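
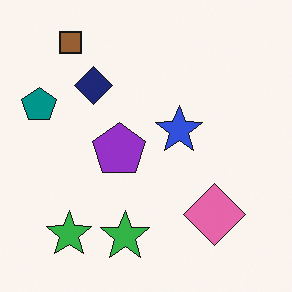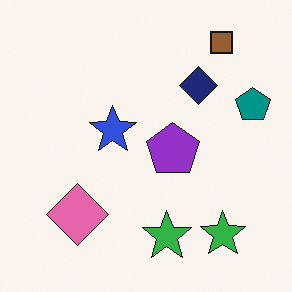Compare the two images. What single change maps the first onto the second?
The second image is the first flipped horizontally (left ↔ right).

The teal pentagon is in the left of the first image and the right of the second — shapes on opposite sides of the vertical midline have swapped in a mirror flip.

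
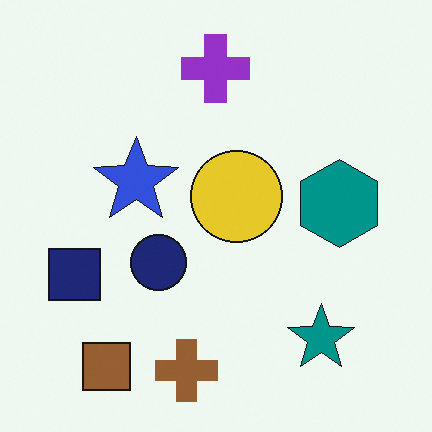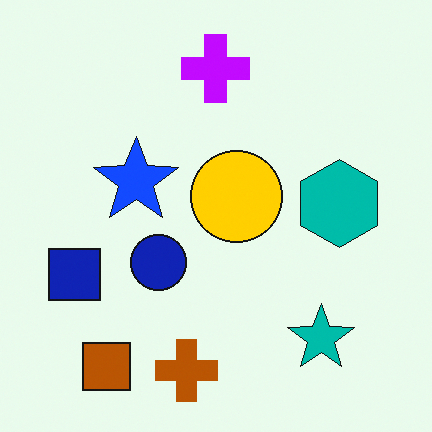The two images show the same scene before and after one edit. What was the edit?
The image was made much more vivid (saturation change).

All colors are more vivid — a global saturation change.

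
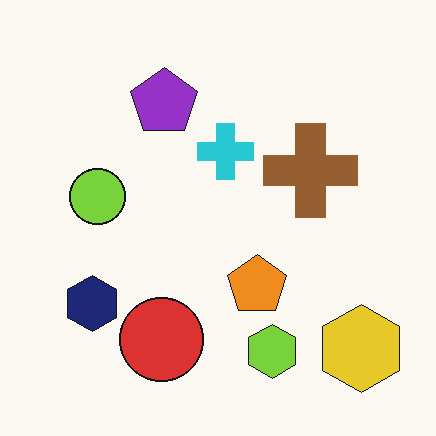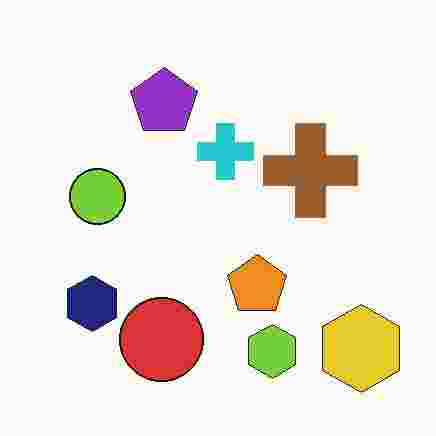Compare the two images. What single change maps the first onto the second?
The transformation is: heavily JPEG-compressed with obvious blocking artifacts.

Blocky 8×8 compression artifacts appear around shape edges and the flat background shows ringing — characteristic JPEG degradation.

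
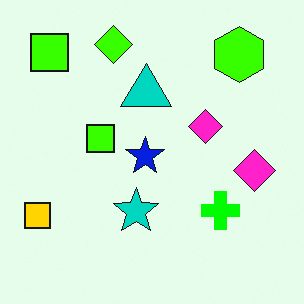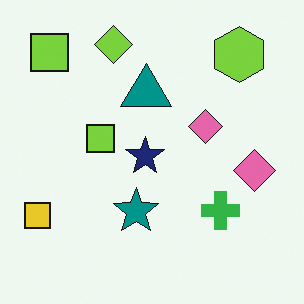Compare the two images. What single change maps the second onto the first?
The image was heavily oversaturated.

All colors are more vivid — a global saturation change.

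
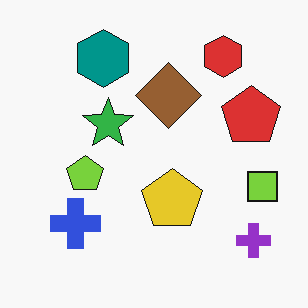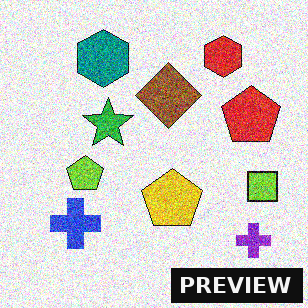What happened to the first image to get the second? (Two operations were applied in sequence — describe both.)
The second image is the first degraded with a thick layer of grain, then watermarked with the text "PREVIEW" in the lower-right corner.

Random speckle covers the whole image, including the flat background. A dark label reading "PREVIEW" appears in the lower-right corner.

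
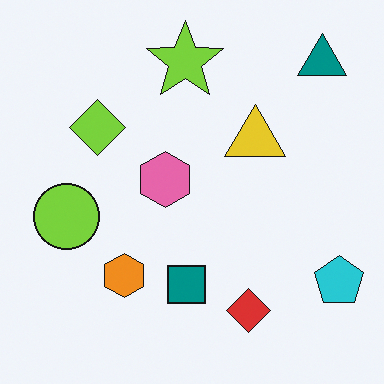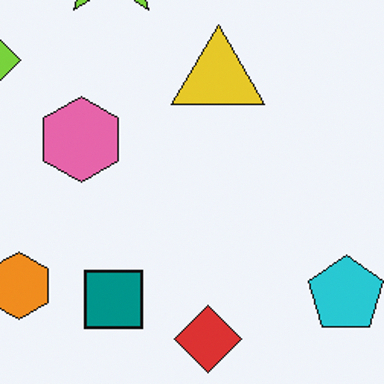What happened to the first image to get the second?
The transformation is: cropped to a modestly smaller region and rescaled.

The visible shapes are larger and the field of view is narrower; shapes near the original edges may be partly or wholly outside the frame — a crop-and-rescale.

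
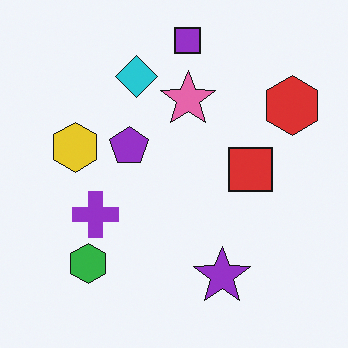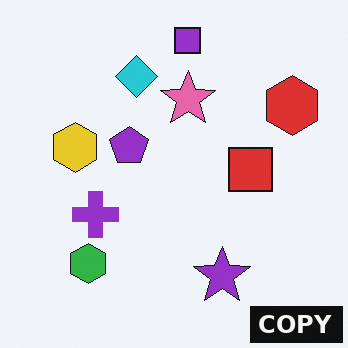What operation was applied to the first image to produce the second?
It was watermarked with the text "COPY" in the lower-right corner.

A dark label reading "COPY" appears in the lower-right corner.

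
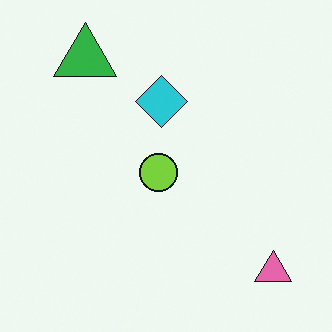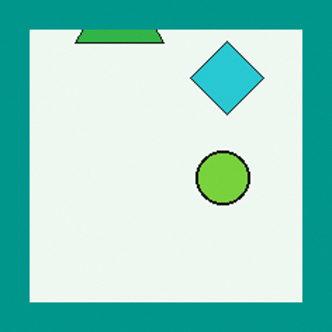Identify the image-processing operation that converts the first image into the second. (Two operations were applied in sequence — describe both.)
Cropped to a noticeably smaller region and rescaled, then framed with a teal border.

The visible shapes are larger and the field of view is narrower; shapes near the original edges may be partly or wholly outside the frame — a crop-and-rescale. A solid teal frame runs around the edge of the second image, with the content slightly shrunk inside it.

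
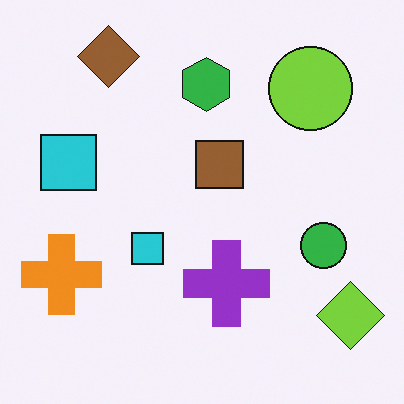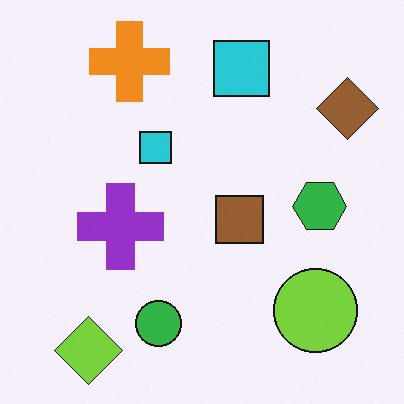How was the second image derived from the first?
This is the original image rotated 90° clockwise.

The lime diamond sits in the bottom-right of the first image and the bottom-left of the second — consistent with a whole-image 90° clockwise rotation.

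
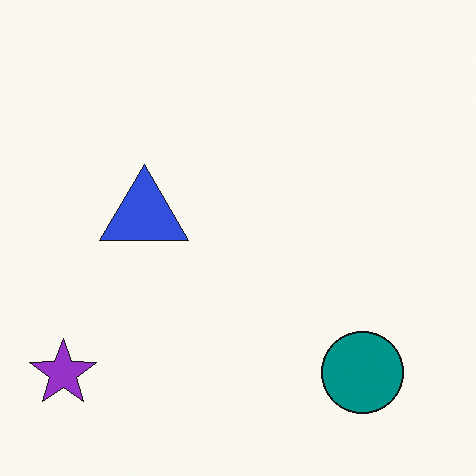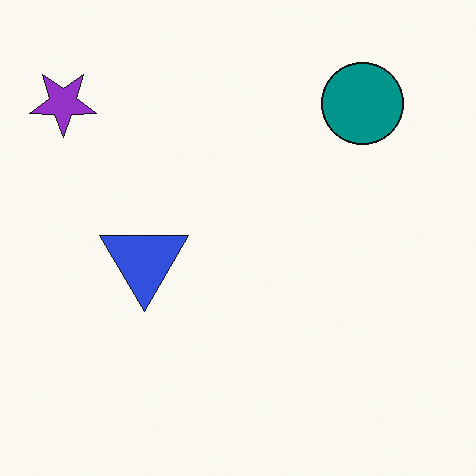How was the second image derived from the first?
The image was flipped vertically (top ↔ bottom).

The purple star is in the bottom-left of the first image and the top-left of the second — shapes on opposite sides of the horizontal midline have swapped in a mirror flip.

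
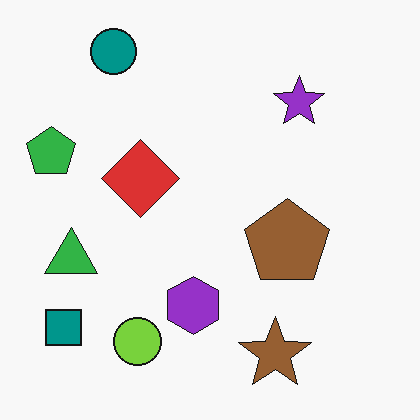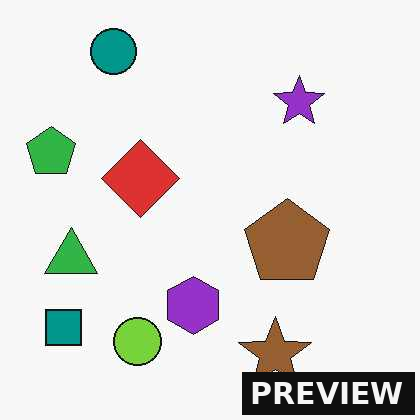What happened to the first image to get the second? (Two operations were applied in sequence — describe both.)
The transformation is: JPEG-compressed with visible artifacts, then watermarked with the text "PREVIEW" in the lower-right corner.

Blocky 8×8 compression artifacts appear around shape edges and the flat background shows ringing — characteristic JPEG degradation. A dark label reading "PREVIEW" appears in the lower-right corner.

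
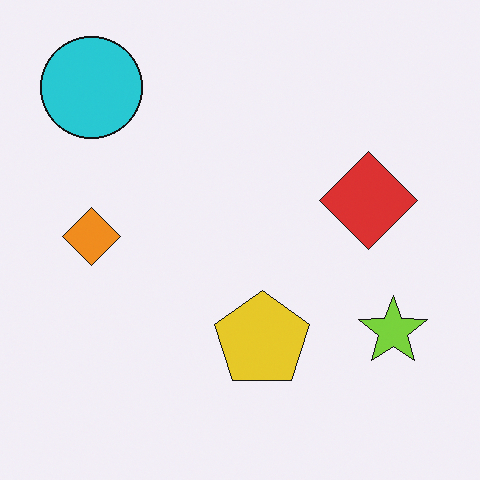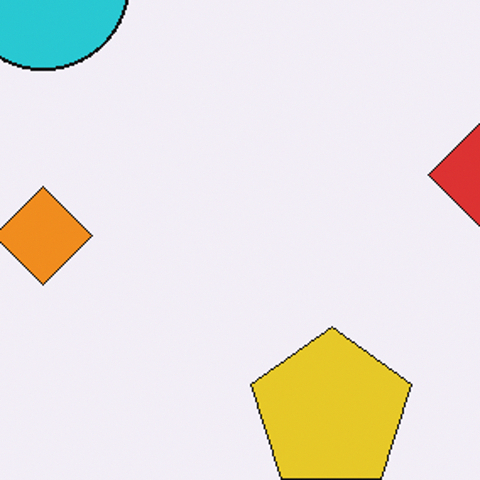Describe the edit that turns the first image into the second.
This is the original image cropped to a noticeably smaller region and rescaled.

The visible shapes are larger and the field of view is narrower; shapes near the original edges may be partly or wholly outside the frame — a crop-and-rescale.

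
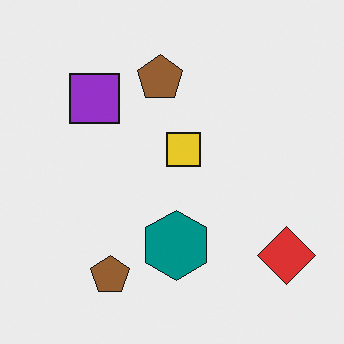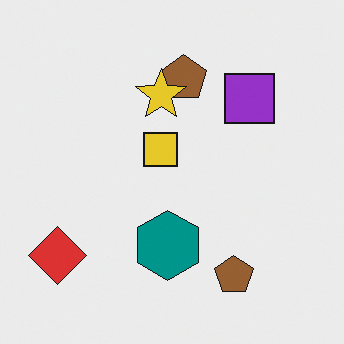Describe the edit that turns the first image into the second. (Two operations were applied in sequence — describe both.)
The second image is the first flipped horizontally (left ↔ right), then overlaid with an additional yellow star.

The red diamond is in the bottom-right of the first image and the bottom-left of the second — shapes on opposite sides of the vertical midline have swapped in a mirror flip. A yellow star appears in the second image that is absent from the first.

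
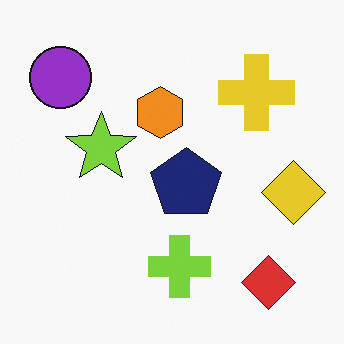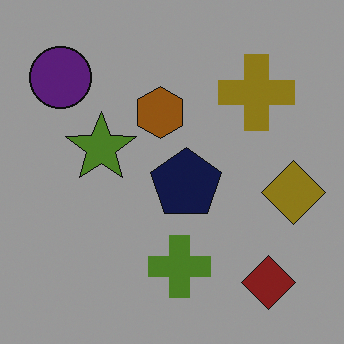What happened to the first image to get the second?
The transformation is: darkened a lot.

Every pixel — background and shapes alike — is uniformly darkened.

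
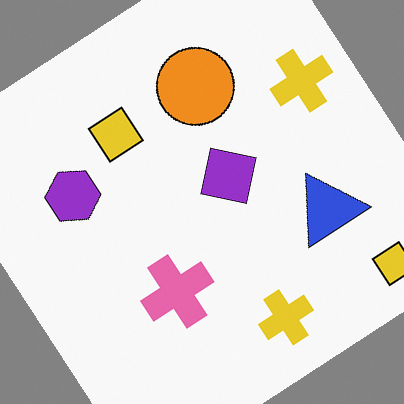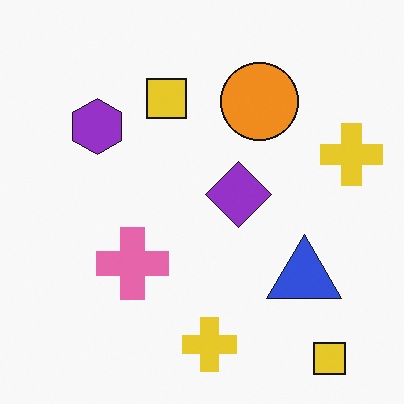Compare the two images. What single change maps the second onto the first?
This is the original image rotated counter-clockwise by a large amount — several tens of degrees.

Every shape is tilted by the same angle and the image corners show triangular fill wedges — a whole-image rotation by a non-right angle.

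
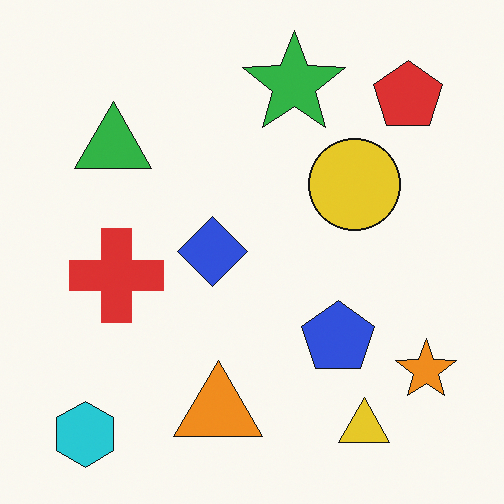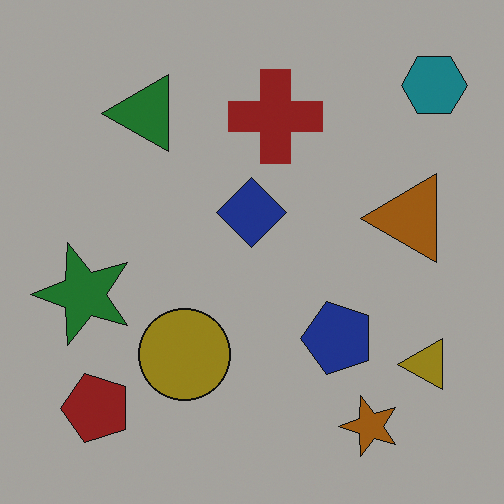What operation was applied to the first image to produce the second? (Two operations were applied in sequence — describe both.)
The second image is the first noticeably darkened, then transposed (reflected across the top-left ↔ bottom-right diagonal).

Every pixel — background and shapes alike — is uniformly darkened. Shapes have swapped their row and column positions — what was in the top-right is now in the bottom-left — a diagonal reflection.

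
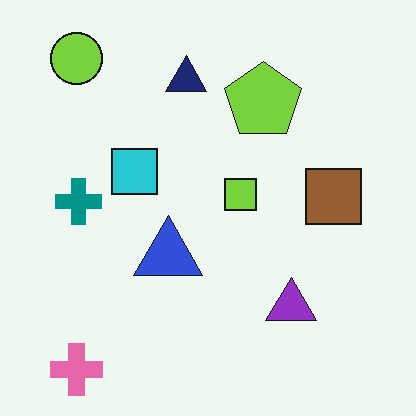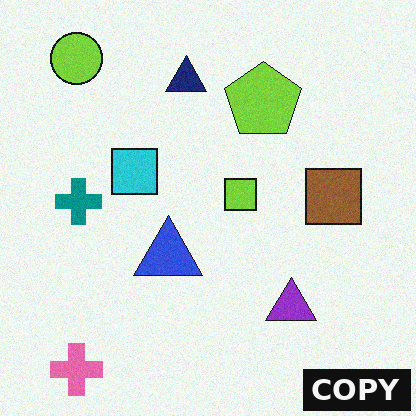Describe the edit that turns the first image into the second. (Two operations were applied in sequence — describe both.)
Degraded with light additive noise, then watermarked with the text "COPY" in the lower-right corner.

Random speckle covers the whole image, including the flat background. A dark label reading "COPY" appears in the lower-right corner.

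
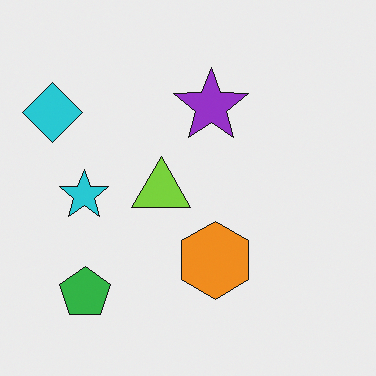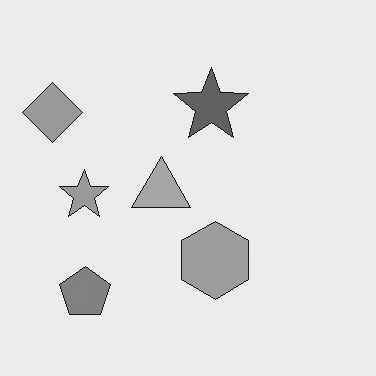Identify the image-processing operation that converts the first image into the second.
The image was converted to grayscale.

All color is removed — every shape is now a shade of grey.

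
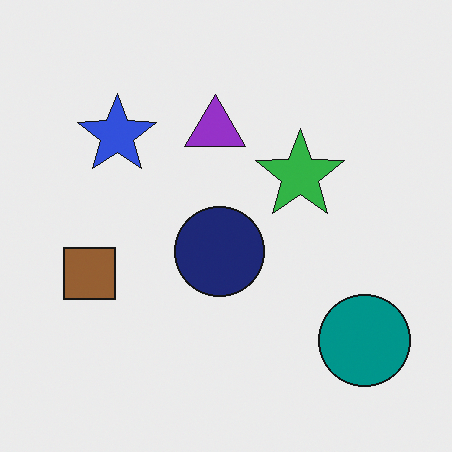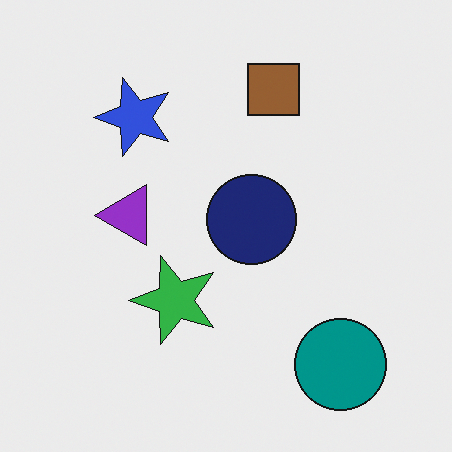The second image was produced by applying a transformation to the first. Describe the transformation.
The transformation is: transposed (reflected across the top-left ↔ bottom-right diagonal).

Shapes have swapped their row and column positions — what was in the top-right is now in the bottom-left — a diagonal reflection.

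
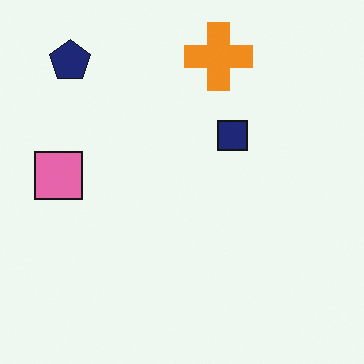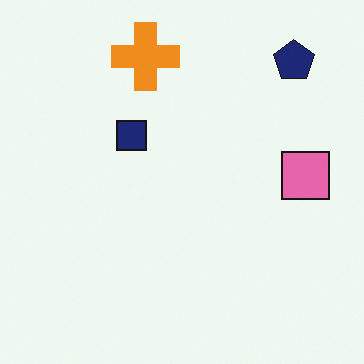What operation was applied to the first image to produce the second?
Flipped horizontally (left ↔ right).

The pink square is in the left of the first image and the right of the second — shapes on opposite sides of the vertical midline have swapped in a mirror flip.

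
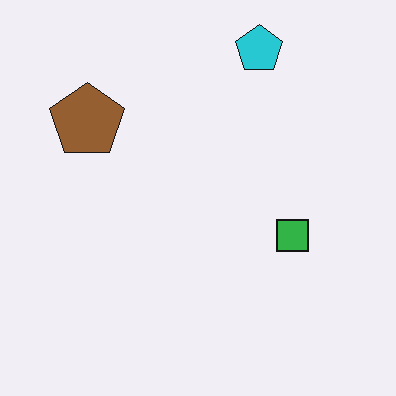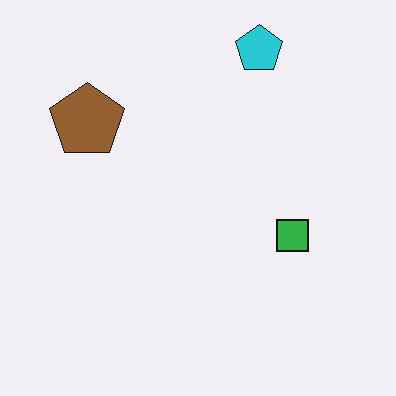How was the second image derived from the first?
This is the original image JPEG-compressed with visible artifacts.

Blocky 8×8 compression artifacts appear around shape edges and the flat background shows ringing — characteristic JPEG degradation.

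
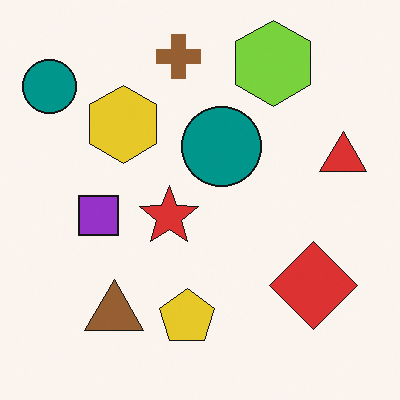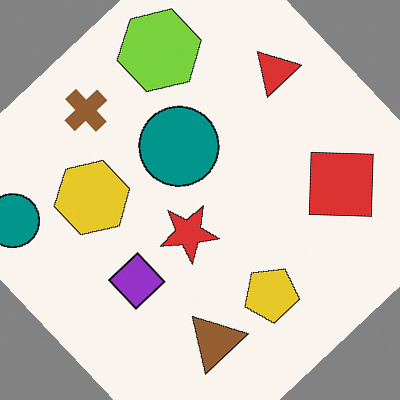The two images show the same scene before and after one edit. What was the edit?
The image was rotated counter-clockwise by a large amount — several tens of degrees.

Every shape is tilted by the same angle and the image corners show triangular fill wedges — a whole-image rotation by a non-right angle.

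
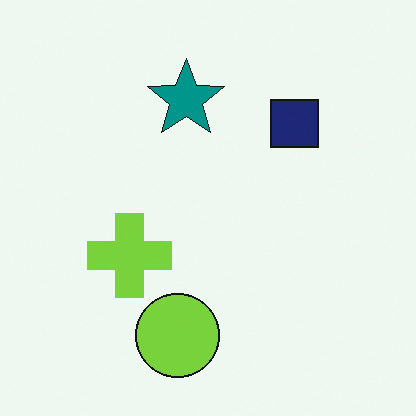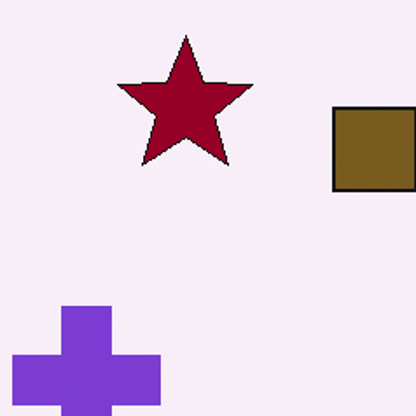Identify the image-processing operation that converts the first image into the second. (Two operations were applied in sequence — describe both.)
The second image is the first hue-shifted through roughly half the color wheel, then cropped to a noticeably smaller region and rescaled.

Every shape's color has rotated by the same amount around the hue wheel — a uniform hue shift. The visible shapes are larger and the field of view is narrower; shapes near the original edges may be partly or wholly outside the frame — a crop-and-rescale.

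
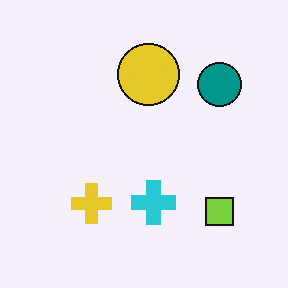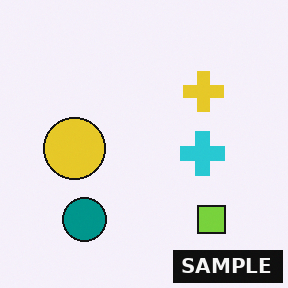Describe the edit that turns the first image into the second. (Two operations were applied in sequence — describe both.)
Transposed (reflected across the top-left ↔ bottom-right diagonal), then watermarked with the text "SAMPLE" in the lower-right corner.

Shapes have swapped their row and column positions — what was in the top-right is now in the bottom-left — a diagonal reflection. A dark label reading "SAMPLE" appears in the lower-right corner.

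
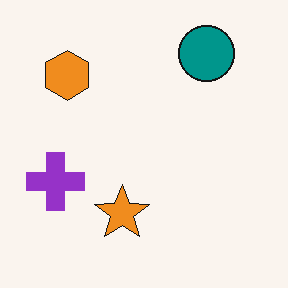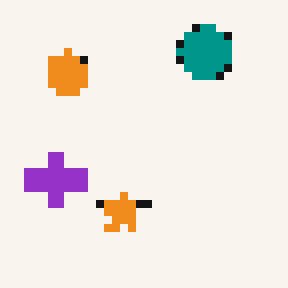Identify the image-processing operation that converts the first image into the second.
Pixelated into visible square blocks.

Shapes are reduced to large square blocks; fine edges and outlines are lost — a downscale-then-upscale (mosaic) effect.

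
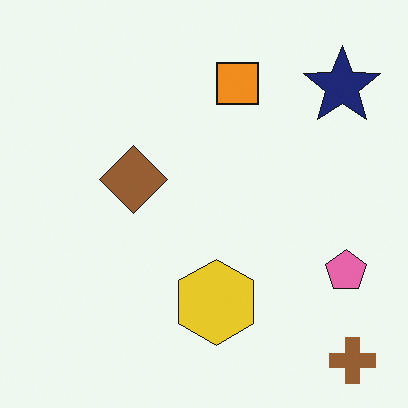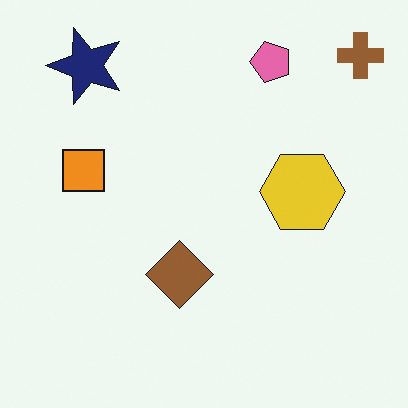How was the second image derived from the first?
This is the original image rotated 90° counter-clockwise.

The brown cross sits in the bottom-right of the first image and the top-right of the second — consistent with a whole-image 90° counter-clockwise rotation.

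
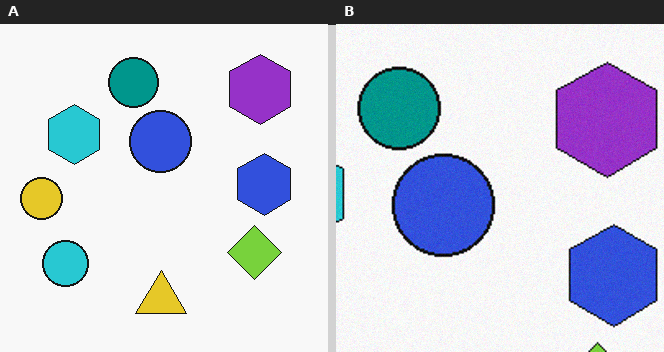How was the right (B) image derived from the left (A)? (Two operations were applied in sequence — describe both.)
The transformation is: cropped to a noticeably smaller region and rescaled, then degraded with a light layer of grain.

The visible shapes are larger and the field of view is narrower; shapes near the original edges may be partly or wholly outside the frame — a crop-and-rescale. Random speckle covers the whole image, including the flat background.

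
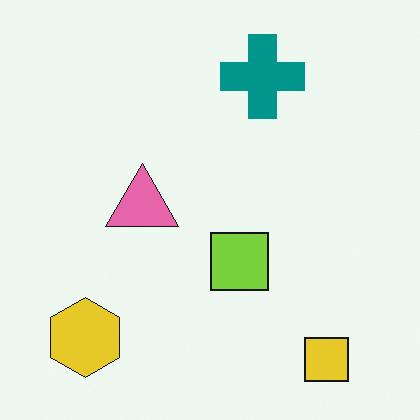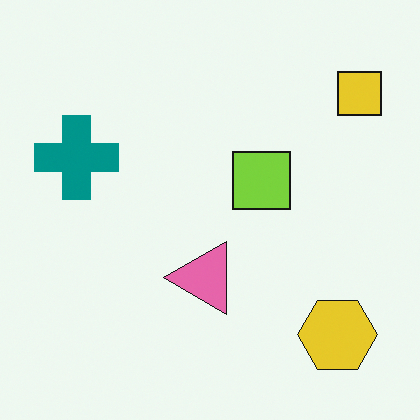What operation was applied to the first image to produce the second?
This is the original image rotated 90° counter-clockwise.

The yellow square sits in the bottom-right of the first image and the top-right of the second — consistent with a whole-image 90° counter-clockwise rotation.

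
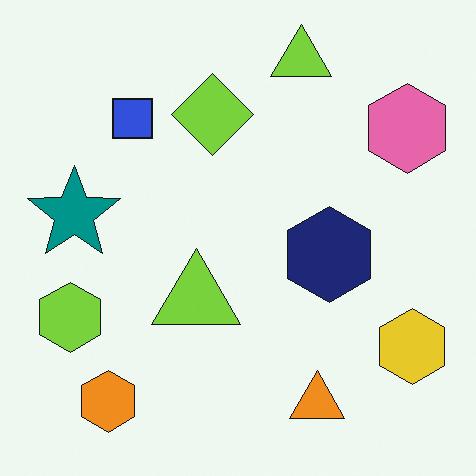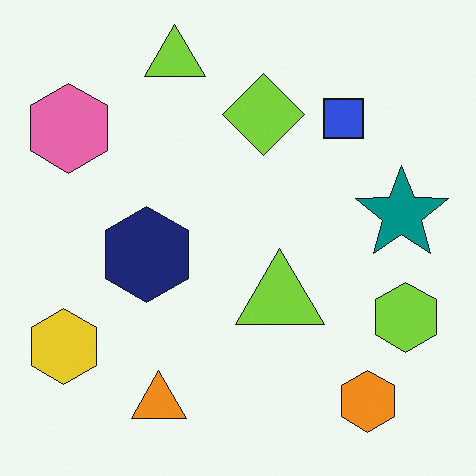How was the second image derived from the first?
The image was flipped horizontally (left ↔ right).

The yellow hexagon is in the bottom-right of the first image and the bottom-left of the second — shapes on opposite sides of the vertical midline have swapped in a mirror flip.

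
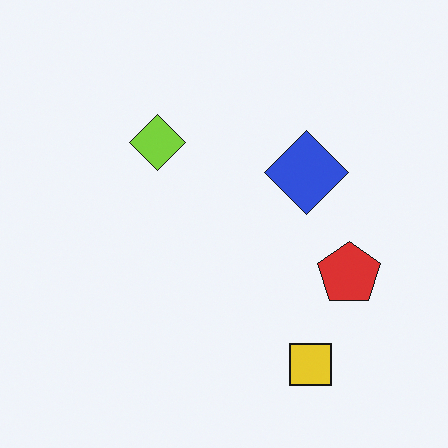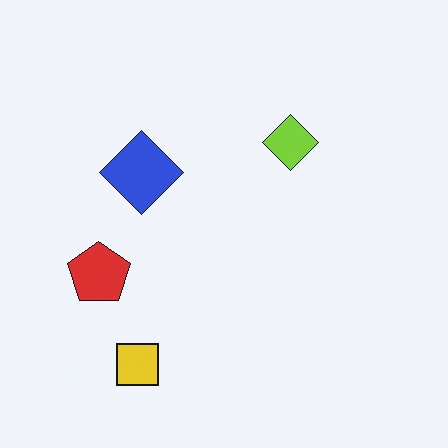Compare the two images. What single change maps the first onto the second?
The image was flipped horizontally (left ↔ right).

The red pentagon is in the right of the first image and the left of the second — shapes on opposite sides of the vertical midline have swapped in a mirror flip.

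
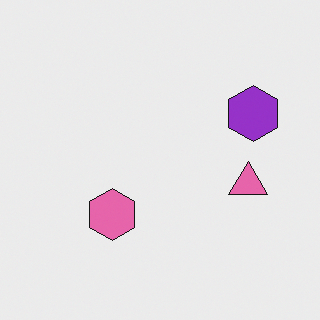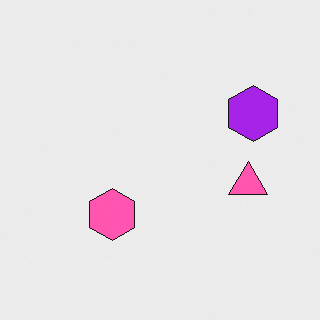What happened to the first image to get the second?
The image was slightly oversaturated.

All colors are more vivid — a global saturation change.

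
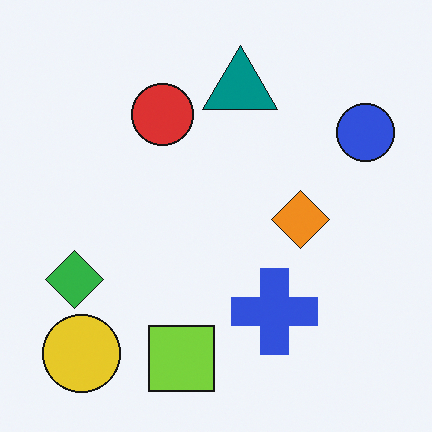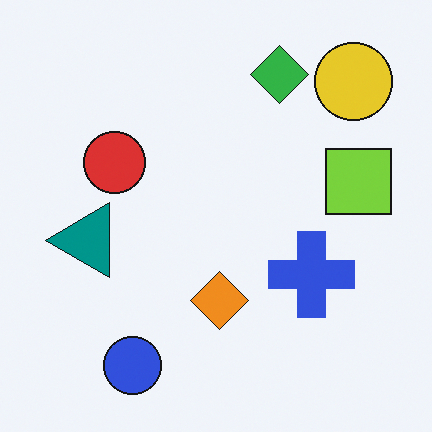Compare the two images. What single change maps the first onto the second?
Transposed (reflected across the top-left ↔ bottom-right diagonal).

Shapes have swapped their row and column positions — what was in the top-right is now in the bottom-left — a diagonal reflection.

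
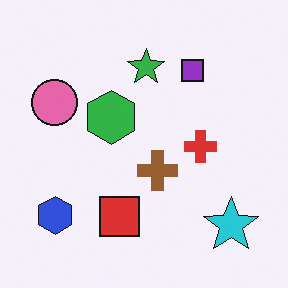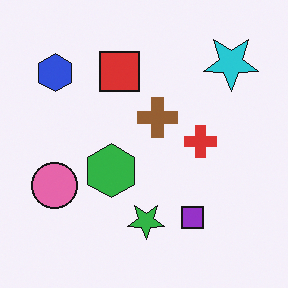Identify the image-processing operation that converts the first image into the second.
The transformation is: flipped vertically (top ↔ bottom).

The cyan star is in the bottom-right of the first image and the top-right of the second — shapes on opposite sides of the horizontal midline have swapped in a mirror flip.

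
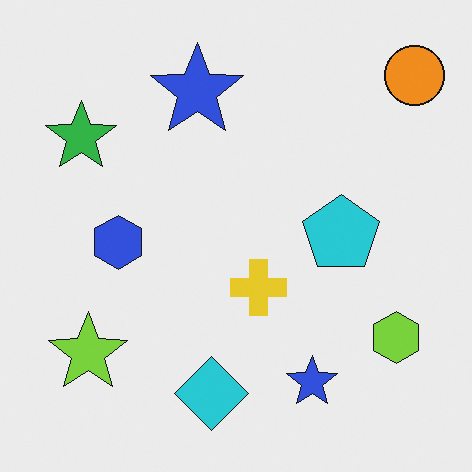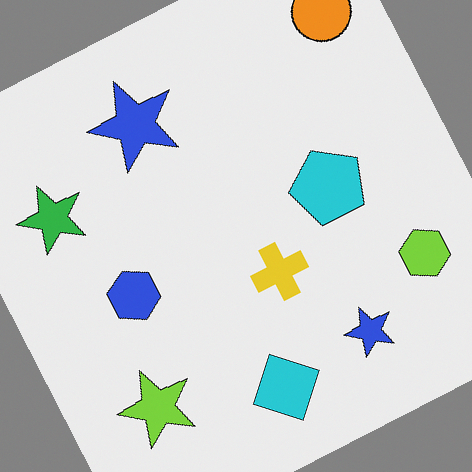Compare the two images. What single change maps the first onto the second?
The second image is the first rotated counter-clockwise by a clearly visible amount.

Every shape is tilted by the same angle and the image corners show triangular fill wedges — a whole-image rotation by a non-right angle.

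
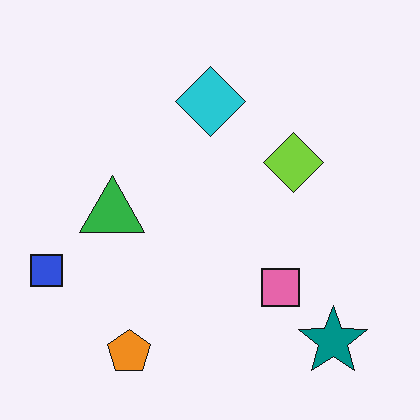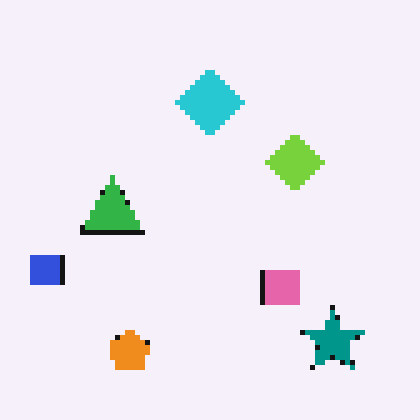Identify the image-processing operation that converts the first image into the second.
The image was mildly pixelated.

Shapes are reduced to large square blocks; fine edges and outlines are lost — a downscale-then-upscale (mosaic) effect.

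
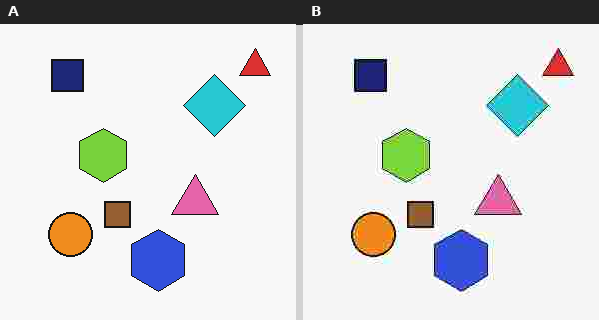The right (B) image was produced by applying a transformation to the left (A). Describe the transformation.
The image was heavily JPEG-compressed with obvious blocking artifacts.

Blocky 8×8 compression artifacts appear around shape edges and the flat background shows ringing — characteristic JPEG degradation.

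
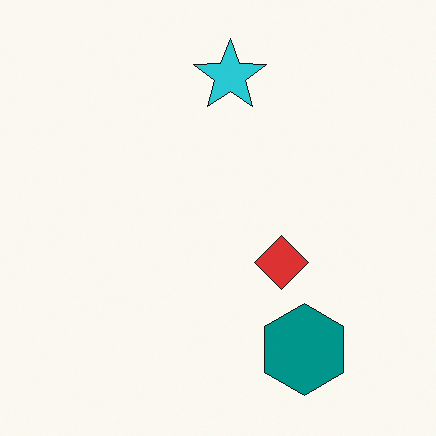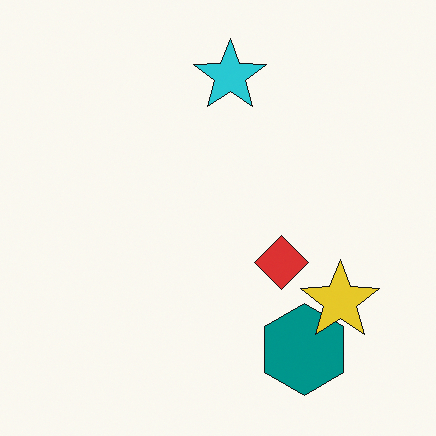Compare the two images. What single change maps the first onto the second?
This is the original image overlaid with an additional yellow star.

A yellow star appears in the second image that is absent from the first.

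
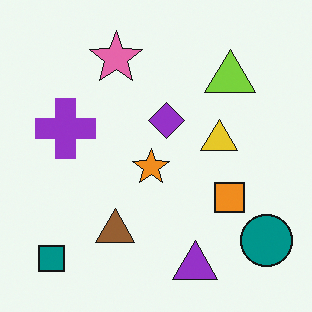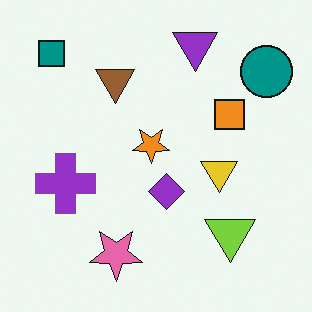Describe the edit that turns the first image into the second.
This is the original image flipped vertically (top ↔ bottom).

The purple triangle is in the bottom of the first image and the top of the second — shapes on opposite sides of the horizontal midline have swapped in a mirror flip.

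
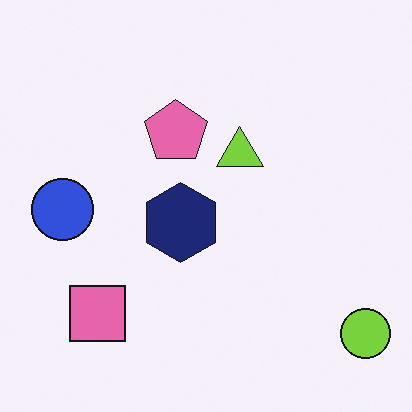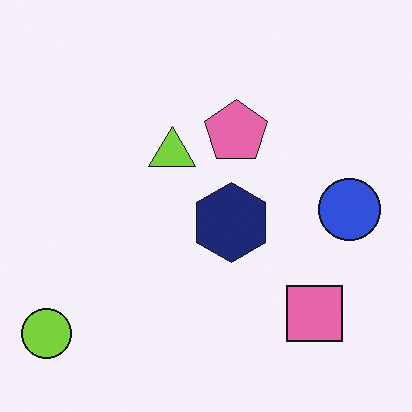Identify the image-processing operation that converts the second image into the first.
The first image is the second flipped horizontally (left ↔ right).

The lime circle is in the bottom-left of the second image and the bottom-right of the first — shapes on opposite sides of the vertical midline have swapped in a mirror flip.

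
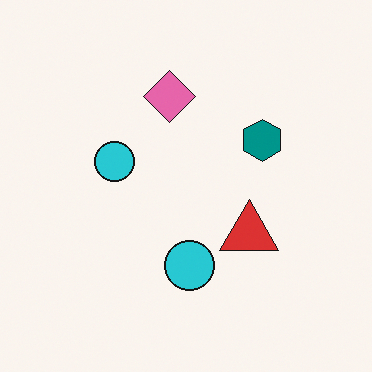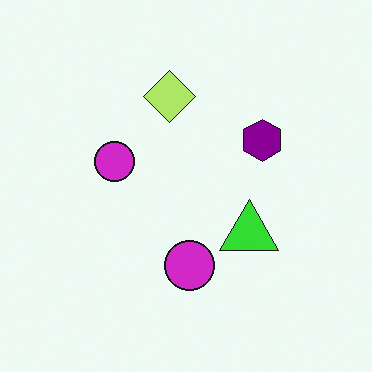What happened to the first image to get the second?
Hue-shifted through roughly a third of the color wheel.

Every shape's color has rotated by the same amount around the hue wheel — a uniform hue shift.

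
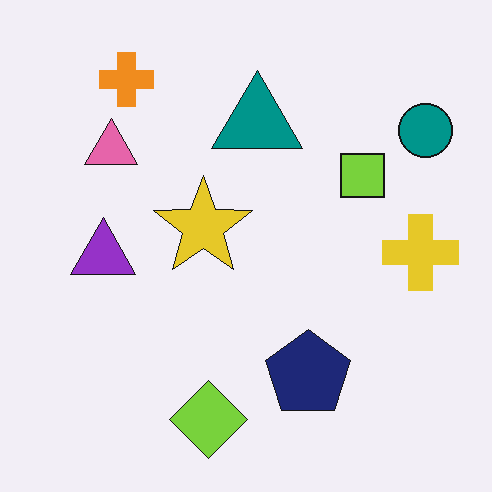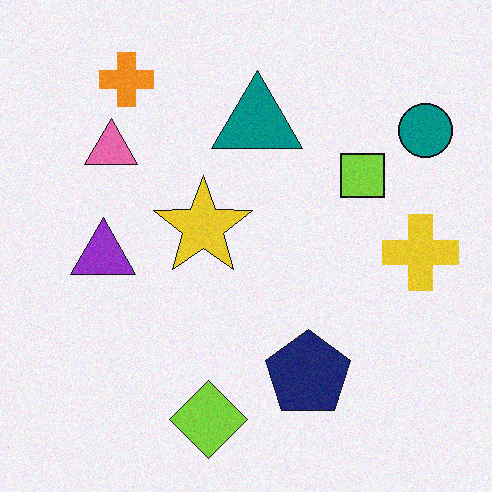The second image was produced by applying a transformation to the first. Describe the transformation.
The image was degraded with light additive noise.

Random speckle covers the whole image, including the flat background.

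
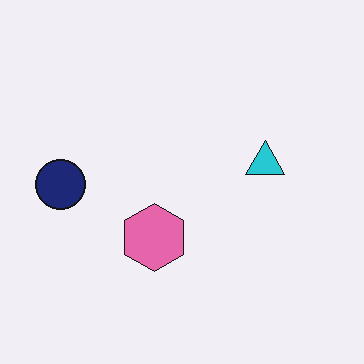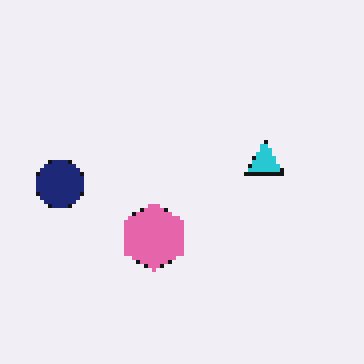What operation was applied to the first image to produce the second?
The image was lightly pixelated (a mild mosaic effect).

Shapes are reduced to large square blocks; fine edges and outlines are lost — a downscale-then-upscale (mosaic) effect.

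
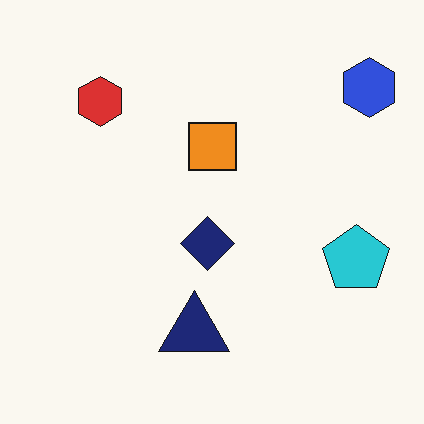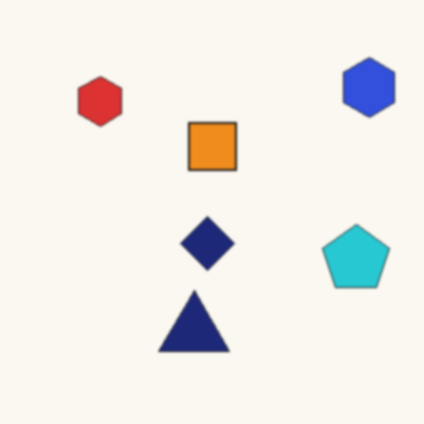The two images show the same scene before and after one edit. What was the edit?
The image was lightly blurred.

Shape edges and outlines are uniformly softened across the whole image.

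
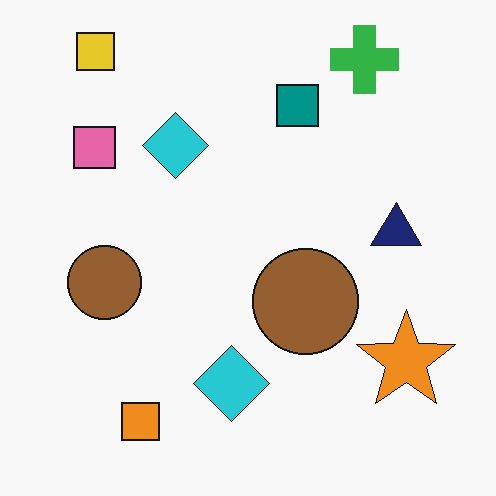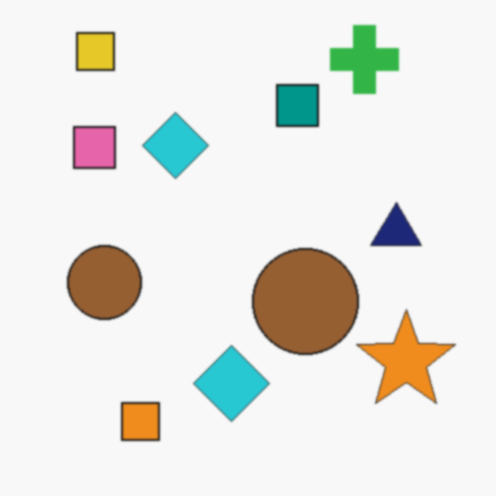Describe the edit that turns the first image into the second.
The second image is the first given a subtle gaussian blur.

Shape edges and outlines are uniformly softened across the whole image.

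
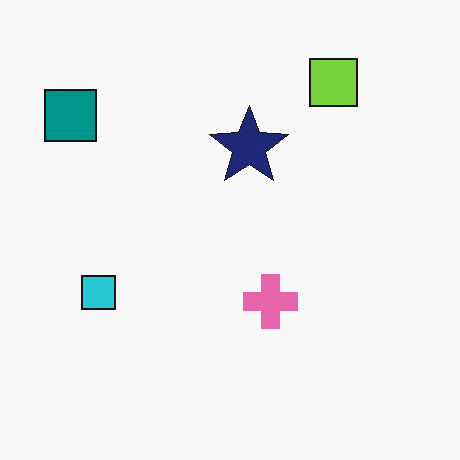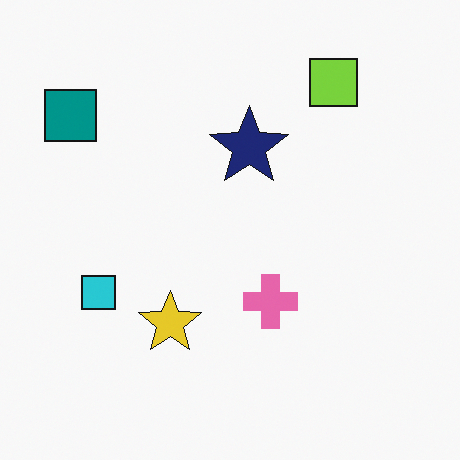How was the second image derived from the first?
Overlaid with an additional yellow star.

A yellow star appears in the second image that is absent from the first.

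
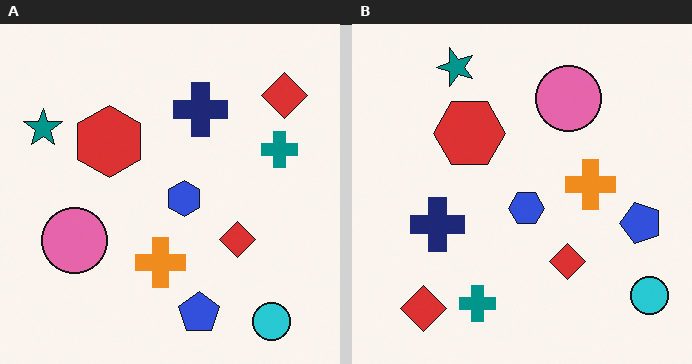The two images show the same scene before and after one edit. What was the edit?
The transformation is: transposed (reflected across the top-left ↔ bottom-right diagonal).

Shapes have swapped their row and column positions — what was in the top-right is now in the bottom-left — a diagonal reflection.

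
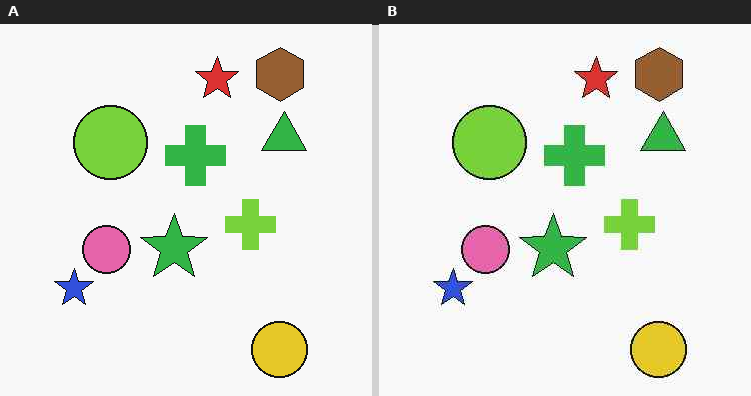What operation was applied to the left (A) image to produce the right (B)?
JPEG-compressed with visible artifacts.

Blocky 8×8 compression artifacts appear around shape edges and the flat background shows ringing — characteristic JPEG degradation.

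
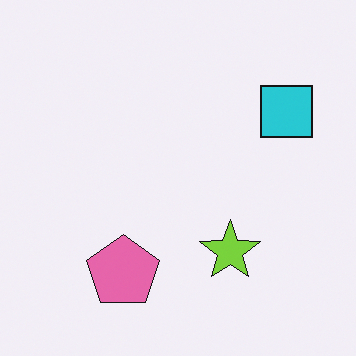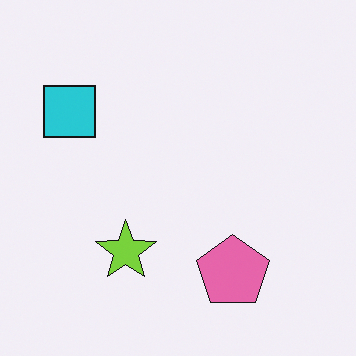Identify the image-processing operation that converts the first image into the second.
It was flipped horizontally (left ↔ right).

The cyan square is in the top-right of the first image and the top-left of the second — shapes on opposite sides of the vertical midline have swapped in a mirror flip.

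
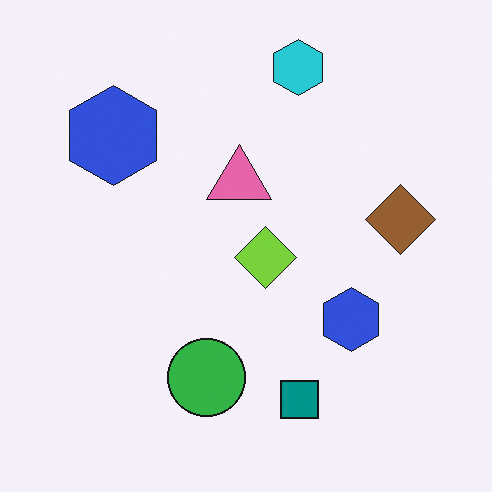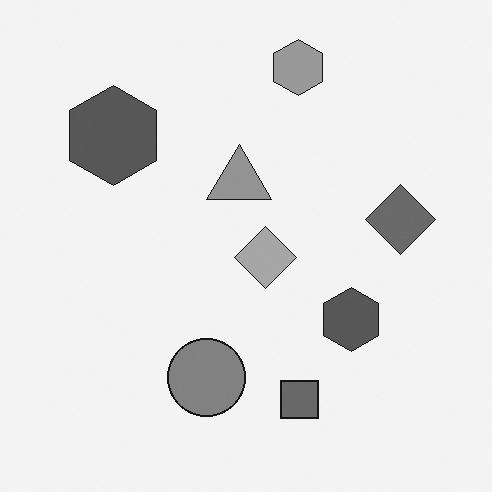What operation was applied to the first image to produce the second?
The image was converted to grayscale.

All color is removed — every shape is now a shade of grey.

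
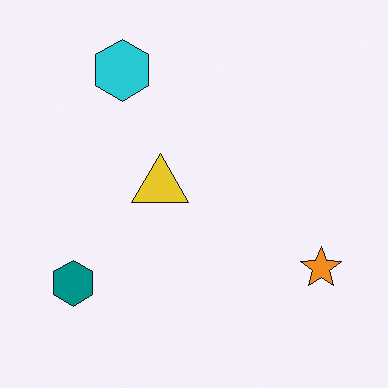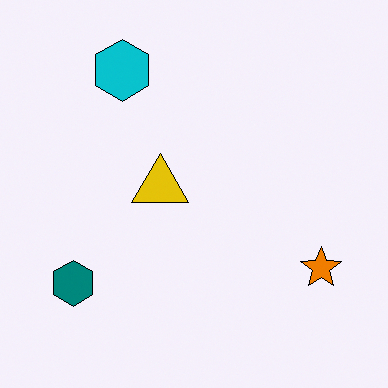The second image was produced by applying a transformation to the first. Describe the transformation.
This is the original image given slightly increased contrast.

Tones are pushed away from mid-grey across the whole image — a global contrast change.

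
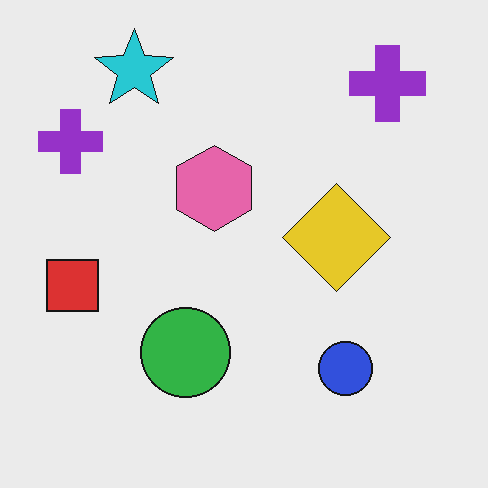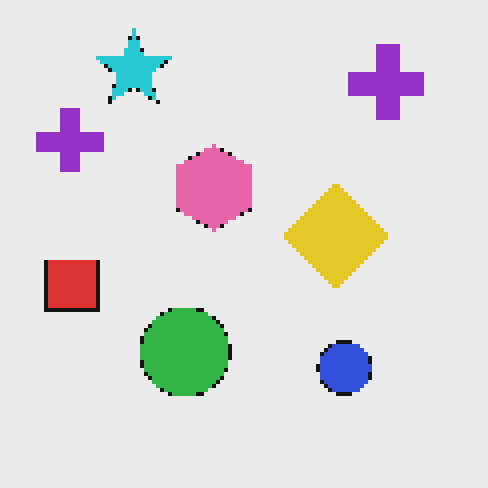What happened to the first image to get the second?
The second image is the first mildly pixelated.

Shapes are reduced to large square blocks; fine edges and outlines are lost — a downscale-then-upscale (mosaic) effect.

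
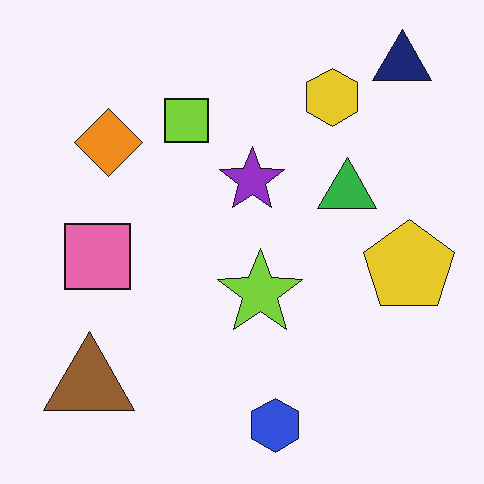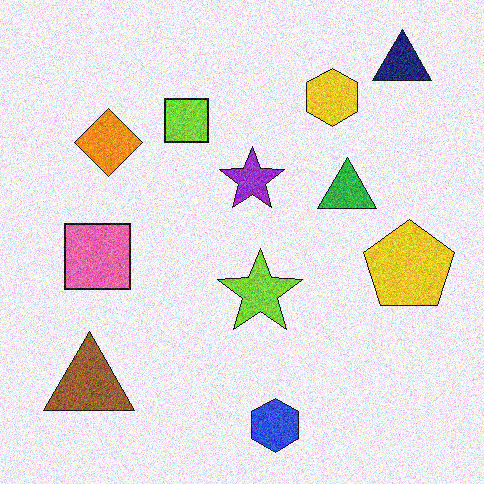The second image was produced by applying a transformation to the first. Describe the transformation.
It was degraded with visible gaussian noise.

Random speckle covers the whole image, including the flat background.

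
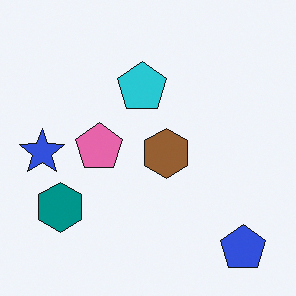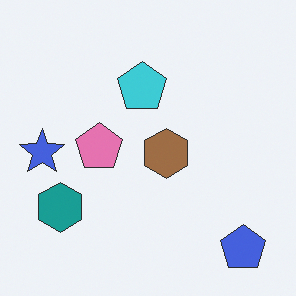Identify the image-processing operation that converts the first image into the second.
The transformation is: given slightly reduced contrast.

Tones are pushed toward mid-grey across the whole image — a global contrast change.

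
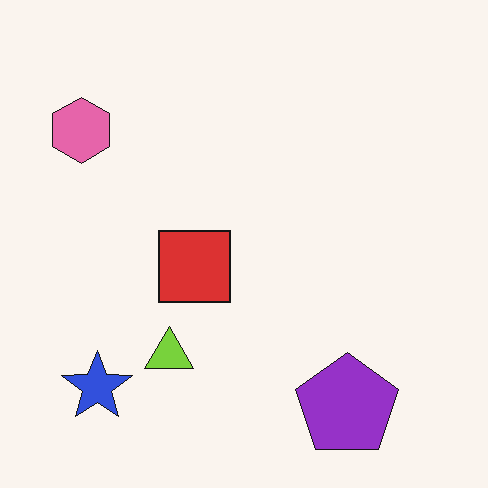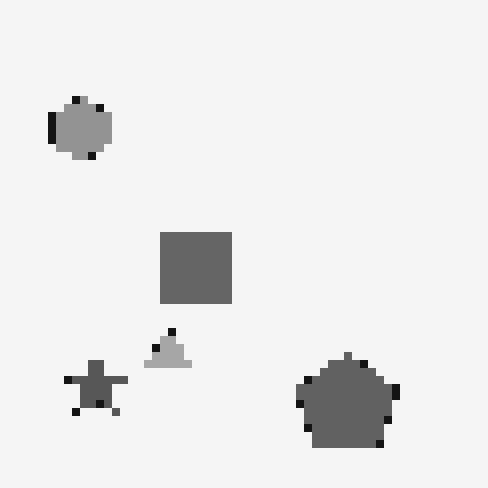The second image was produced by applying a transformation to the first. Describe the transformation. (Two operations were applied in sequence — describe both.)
The image was converted to grayscale, then pixelated into visible square blocks.

All color is removed — every shape is now a shade of grey. Shapes are reduced to large square blocks; fine edges and outlines are lost — a downscale-then-upscale (mosaic) effect.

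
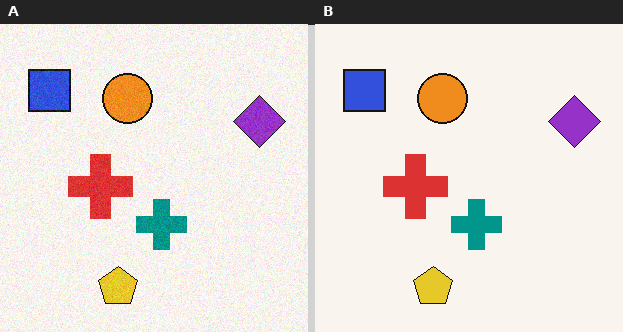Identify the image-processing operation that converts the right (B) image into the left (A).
This is the original image degraded with a light layer of grain.

Random speckle covers the whole image, including the flat background.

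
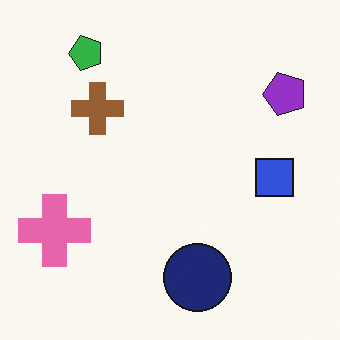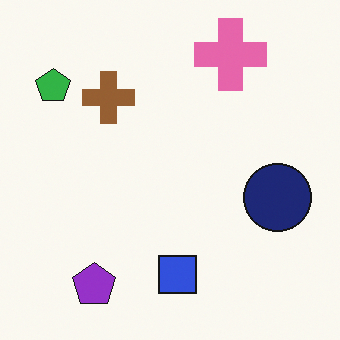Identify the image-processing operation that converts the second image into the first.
The first image is the second transposed (reflected across the top-left ↔ bottom-right diagonal).

Shapes have swapped their row and column positions — what was in the top-right is now in the bottom-left — a diagonal reflection.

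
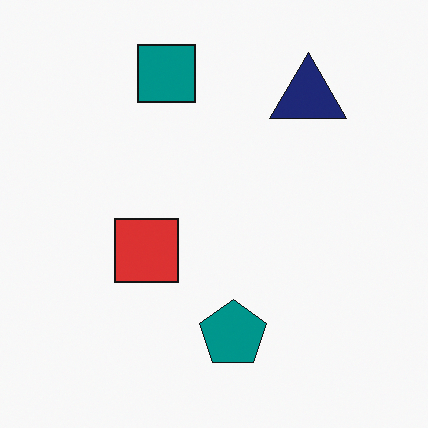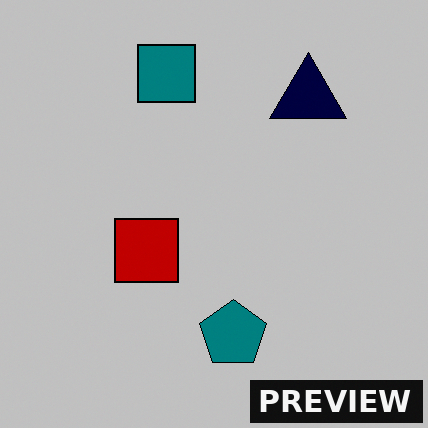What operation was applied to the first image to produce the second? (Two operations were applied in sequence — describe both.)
Heavily posterized to just a handful of flat colors, then watermarked with the text "PREVIEW" in the lower-right corner.

Each flat color has snapped to a coarser quantized level — most visibly, the near-white background has dropped to a flat grey. A dark label reading "PREVIEW" appears in the lower-right corner.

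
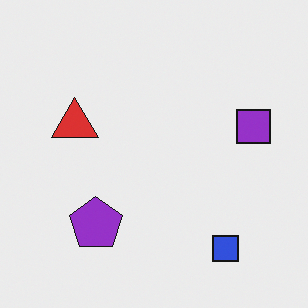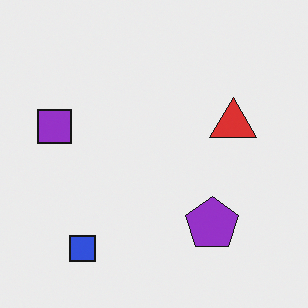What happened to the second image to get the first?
It was flipped horizontally (left ↔ right).

The purple square is in the left of the second image and the right of the first — shapes on opposite sides of the vertical midline have swapped in a mirror flip.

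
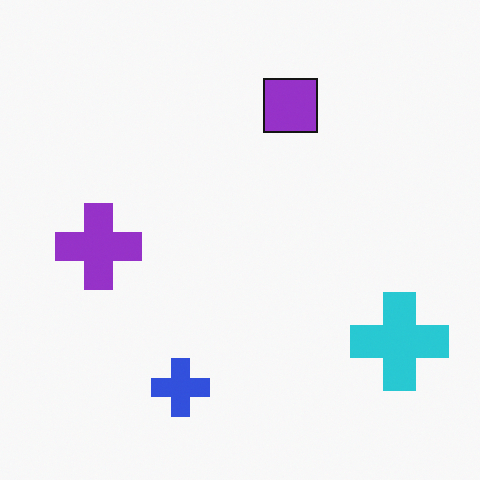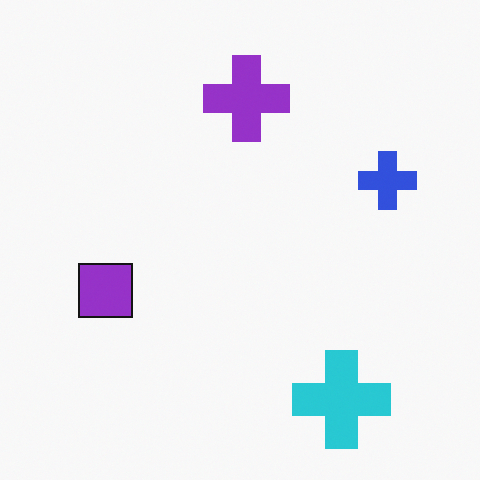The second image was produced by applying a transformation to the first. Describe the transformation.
The image was transposed (reflected across the top-left ↔ bottom-right diagonal).

Shapes have swapped their row and column positions — what was in the top-right is now in the bottom-left — a diagonal reflection.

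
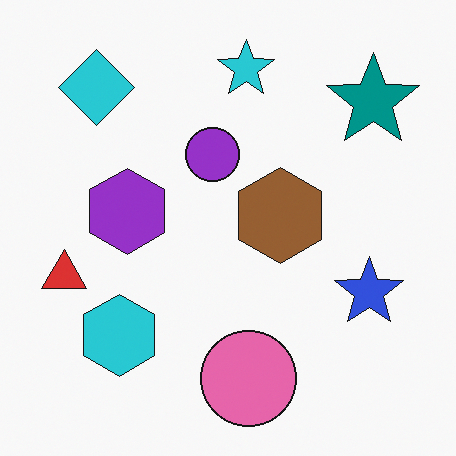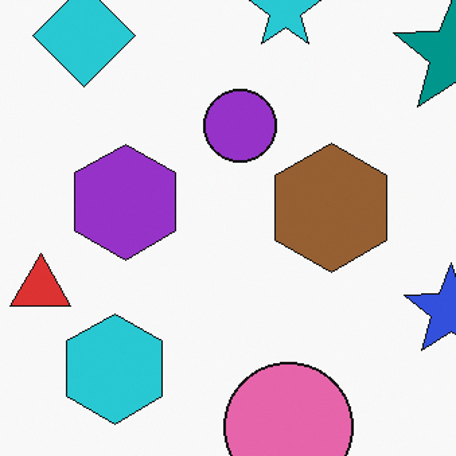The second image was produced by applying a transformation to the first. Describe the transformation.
The image was cropped to a modestly smaller region and rescaled.

The visible shapes are larger and the field of view is narrower; shapes near the original edges may be partly or wholly outside the frame — a crop-and-rescale.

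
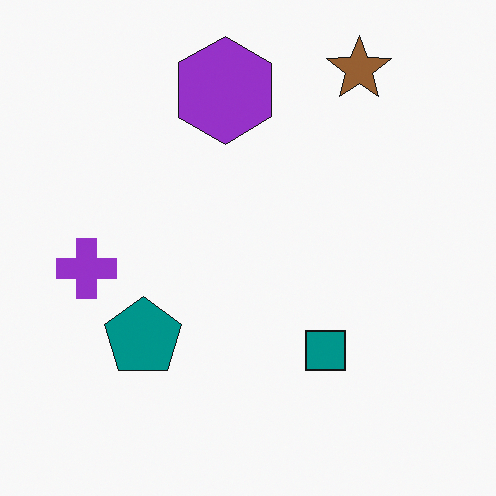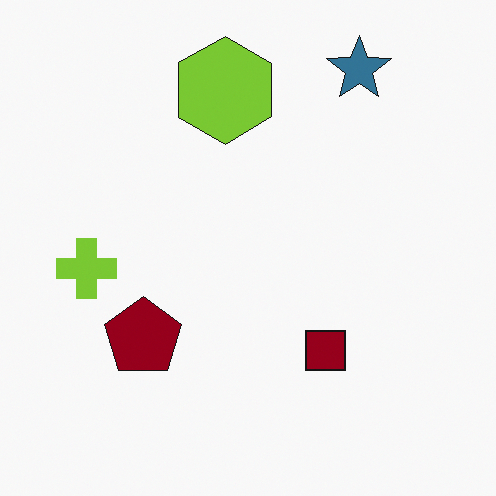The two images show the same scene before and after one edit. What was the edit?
The transformation is: hue-shifted by a large amount.

Every shape's color has rotated by the same amount around the hue wheel — a uniform hue shift.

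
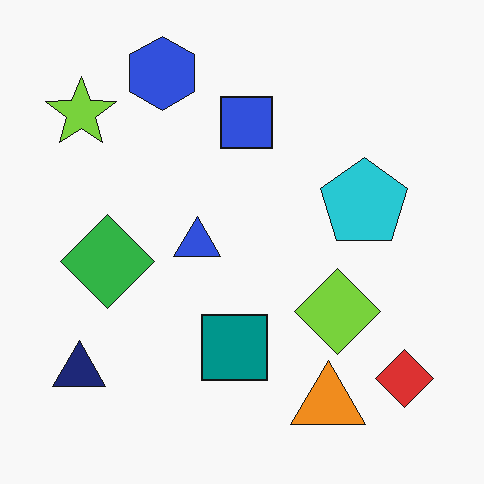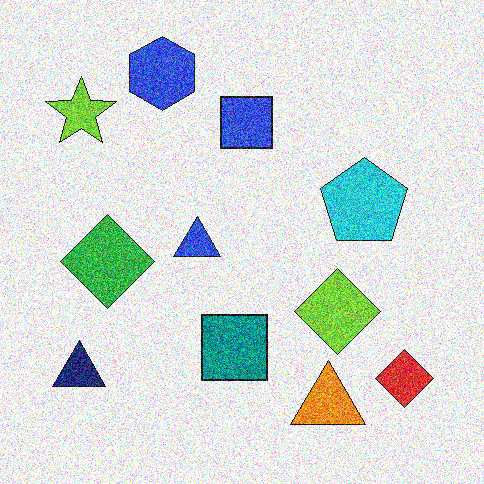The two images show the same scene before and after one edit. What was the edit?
This is the original image degraded with strong gaussian noise.

Random speckle covers the whole image, including the flat background.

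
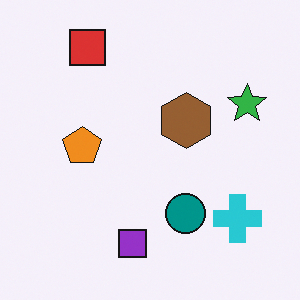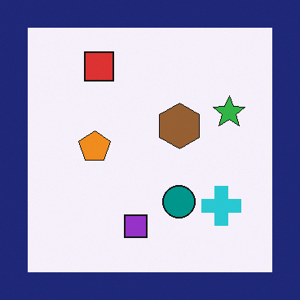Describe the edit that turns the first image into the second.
This is the original image framed with a navy border.

A solid navy frame runs around the edge of the second image, with the content slightly shrunk inside it.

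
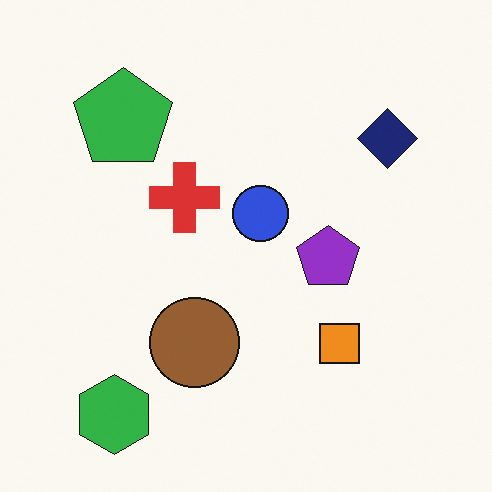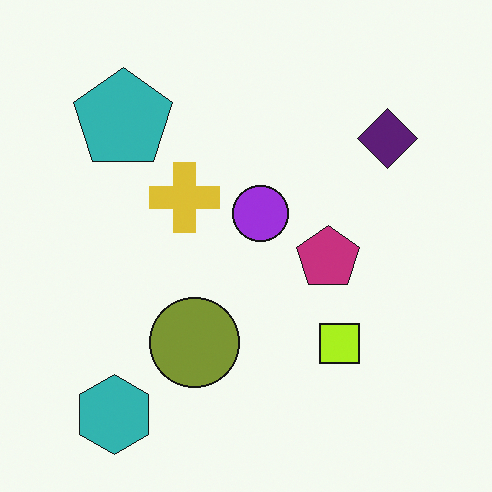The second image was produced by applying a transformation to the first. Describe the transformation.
This is the original image hue-shifted by a small amount.

Every shape's color has rotated by the same amount around the hue wheel — a uniform hue shift.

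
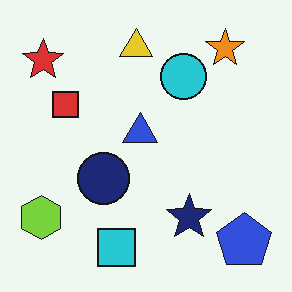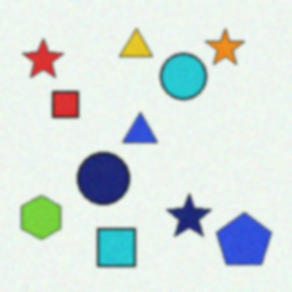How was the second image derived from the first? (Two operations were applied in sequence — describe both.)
This is the original image degraded with a light layer of grain, then given a subtle gaussian blur.

Random speckle covers the whole image, including the flat background. Shape edges and outlines are uniformly softened across the whole image.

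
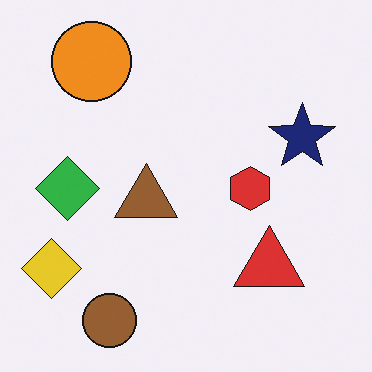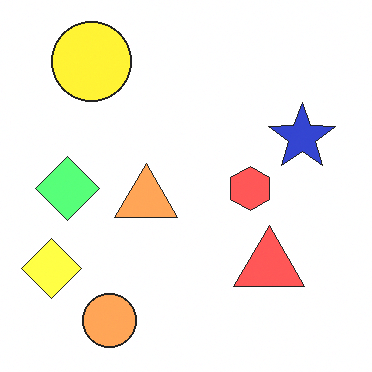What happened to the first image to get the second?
Noticeably brightened.

Every pixel — background and shapes alike — is uniformly brightened.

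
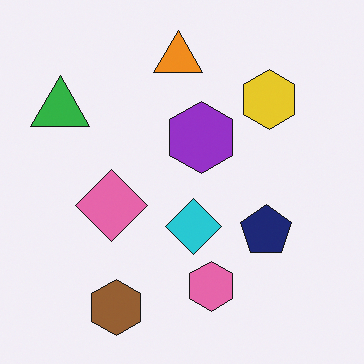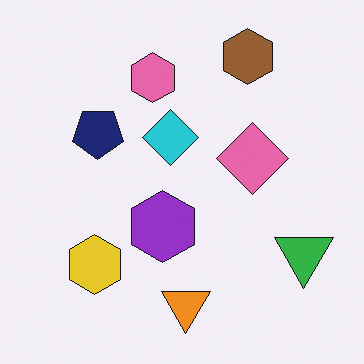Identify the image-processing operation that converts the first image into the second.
The transformation is: rotated 180°.

The green triangle sits in the top-left of the first image and the bottom-right of the second — consistent with a whole-image 180° rotation.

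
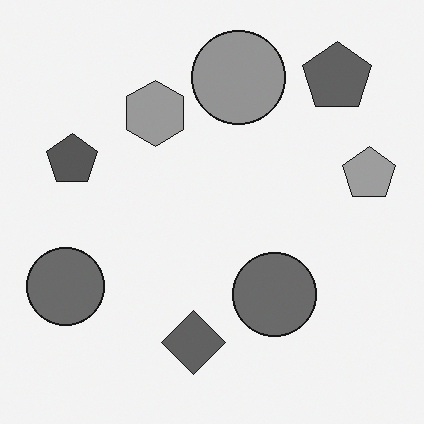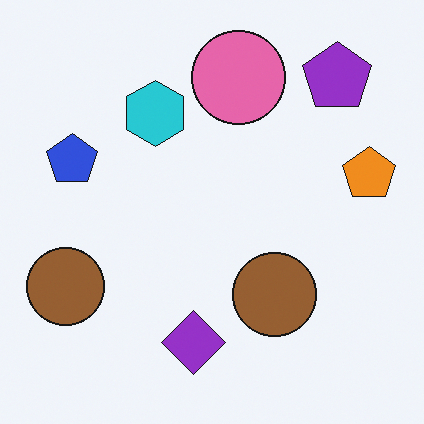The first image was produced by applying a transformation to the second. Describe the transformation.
It was converted to grayscale.

All color is removed — every shape is now a shade of grey.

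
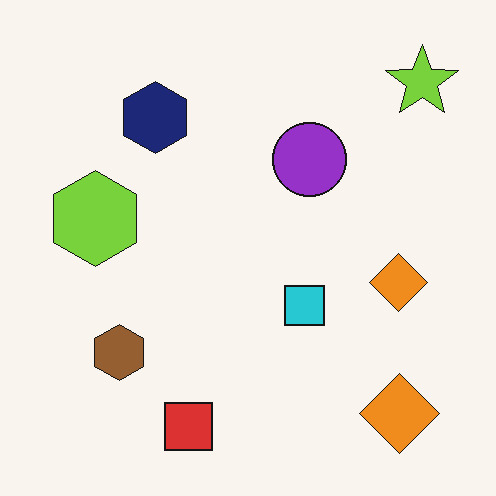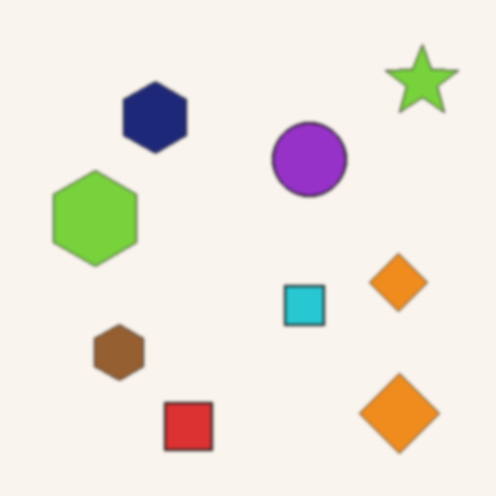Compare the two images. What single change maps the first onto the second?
This is the original image slightly softened.

Shape edges and outlines are uniformly softened across the whole image.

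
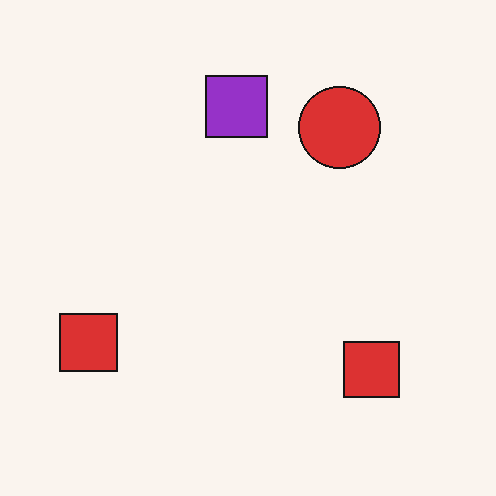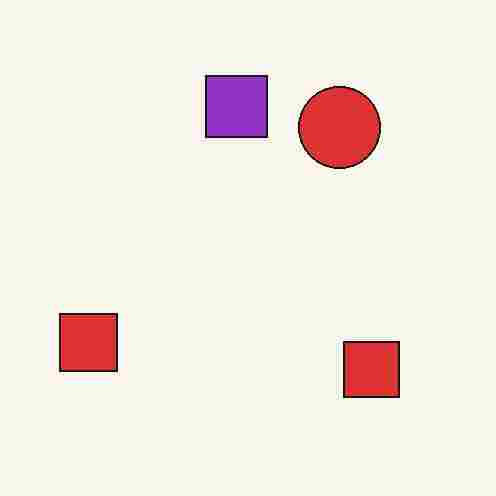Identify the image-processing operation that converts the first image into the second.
Degraded with heavy JPEG compression.

Blocky 8×8 compression artifacts appear around shape edges and the flat background shows ringing — characteristic JPEG degradation.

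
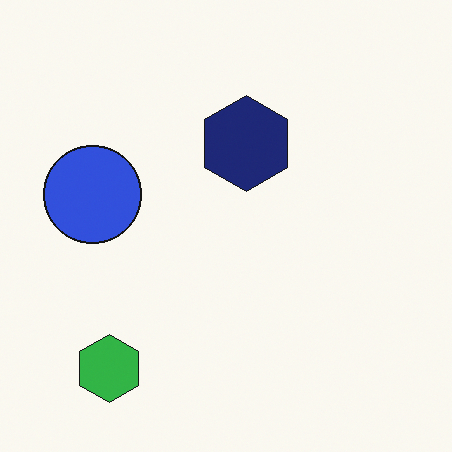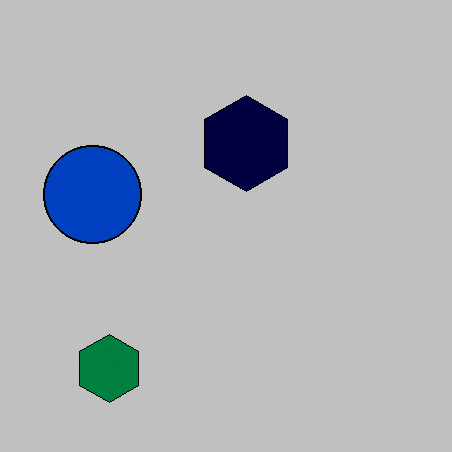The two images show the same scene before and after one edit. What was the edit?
The image was heavily posterized to just a handful of flat colors.

Each flat color has snapped to a coarser quantized level — most visibly, the near-white background has dropped to a flat grey.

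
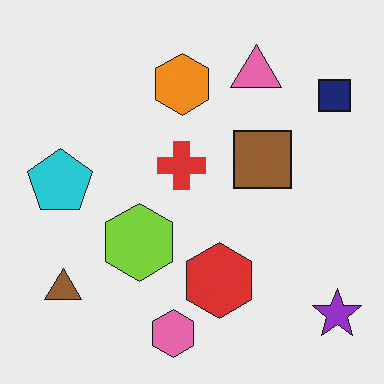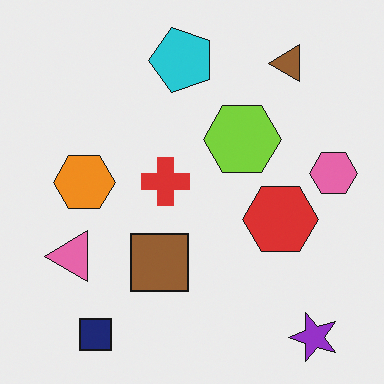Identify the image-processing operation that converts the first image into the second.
Transposed (reflected across the top-left ↔ bottom-right diagonal).

Shapes have swapped their row and column positions — what was in the top-right is now in the bottom-left — a diagonal reflection.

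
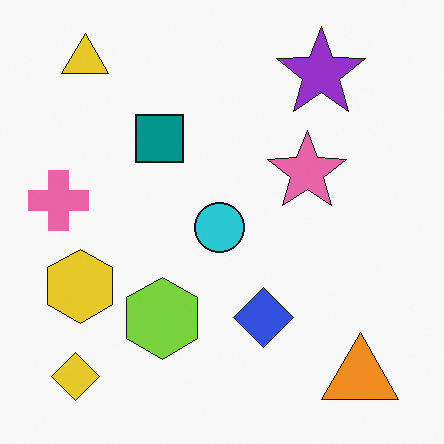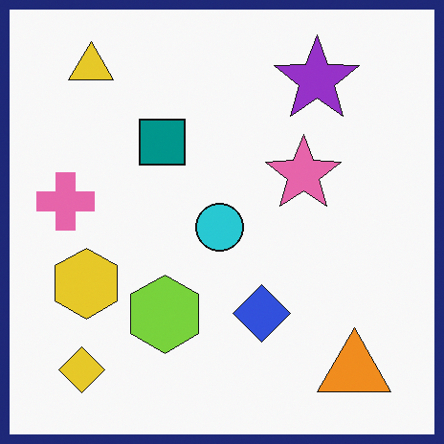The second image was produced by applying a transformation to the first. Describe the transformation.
Framed with a navy border.

A solid navy frame runs around the edge of the second image, with the content slightly shrunk inside it.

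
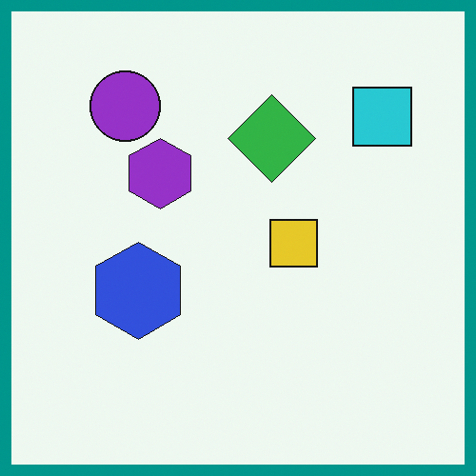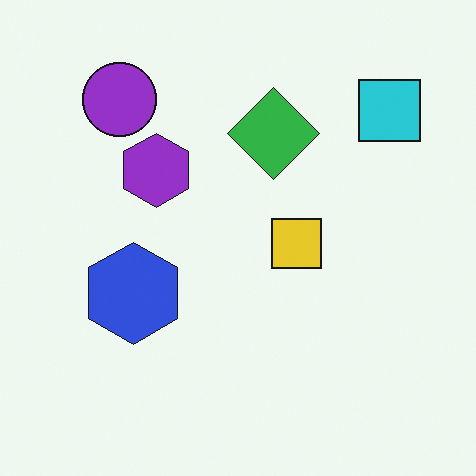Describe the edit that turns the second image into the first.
It was framed with a teal border.

A solid teal frame runs around the edge of the first image, with the content slightly shrunk inside it.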